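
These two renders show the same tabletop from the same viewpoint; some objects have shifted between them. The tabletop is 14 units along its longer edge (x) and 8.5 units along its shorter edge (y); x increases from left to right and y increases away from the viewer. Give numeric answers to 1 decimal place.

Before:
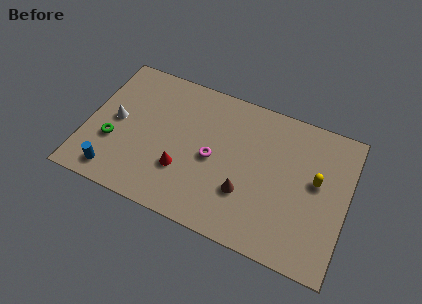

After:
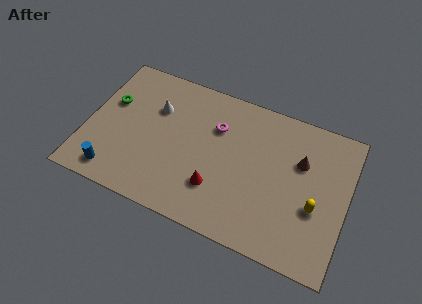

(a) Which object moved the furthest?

the brown cone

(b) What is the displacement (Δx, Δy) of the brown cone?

(2.7, 2.9)

The brown cone started near (8.7, 2.7) and ended near (11.4, 5.6).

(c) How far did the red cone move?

1.9

From (5.3, 2.7) to (7.2, 2.4), the red cone covered √(1.9² + 0.3²) ≈ 1.9 units.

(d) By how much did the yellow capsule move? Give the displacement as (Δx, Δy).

(0.1, -1.5)

The yellow capsule was at about (12.3, 4.8) and moved to about (12.4, 3.3).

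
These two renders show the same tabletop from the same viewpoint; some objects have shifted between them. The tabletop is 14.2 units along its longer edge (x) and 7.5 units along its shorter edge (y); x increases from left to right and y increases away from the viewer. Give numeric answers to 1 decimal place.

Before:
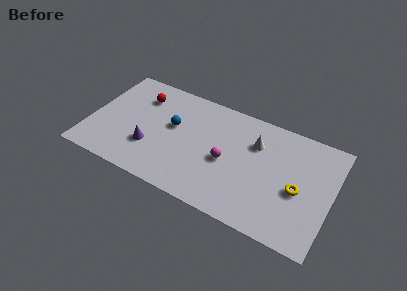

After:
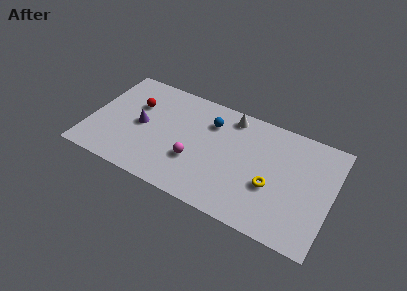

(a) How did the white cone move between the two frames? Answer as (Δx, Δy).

(-1.6, 1.2)

The white cone was at about (9.6, 5.3) and moved to about (8.0, 6.5).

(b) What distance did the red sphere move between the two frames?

0.7

The red sphere was near (2.7, 5.7) before and (2.5, 5.0) after, so it travelled √(0.2² + 0.7²) ≈ 0.7 units.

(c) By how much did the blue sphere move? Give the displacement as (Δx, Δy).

(2.1, 1.2)

The blue sphere was at about (4.8, 4.4) and moved to about (6.9, 5.6).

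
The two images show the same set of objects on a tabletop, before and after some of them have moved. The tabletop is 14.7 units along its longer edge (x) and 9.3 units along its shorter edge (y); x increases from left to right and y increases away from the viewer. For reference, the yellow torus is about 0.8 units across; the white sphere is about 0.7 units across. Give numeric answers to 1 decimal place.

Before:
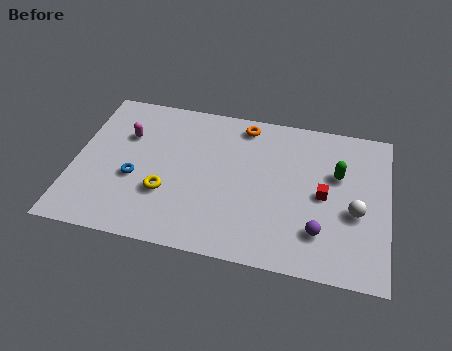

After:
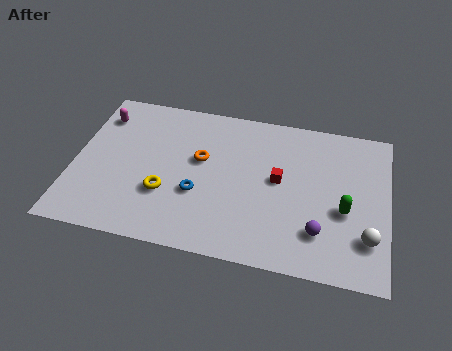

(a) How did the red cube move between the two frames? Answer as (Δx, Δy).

(-2.1, 0.5)

The red cube was at about (11.7, 4.5) and moved to about (9.6, 5.0).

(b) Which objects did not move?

the yellow torus and the purple sphere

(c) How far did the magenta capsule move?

1.6

From (2.3, 6.3) to (1.0, 7.3), the magenta capsule covered √(1.3² + 1.0²) ≈ 1.6 units.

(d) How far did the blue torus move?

3.0

The blue torus was near (2.9, 3.7) before and (5.9, 3.4) after, so it travelled √(3.0² + 0.3²) ≈ 3.0 units.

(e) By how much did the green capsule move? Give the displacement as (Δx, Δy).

(0.4, -2.1)

The green capsule was at about (12.3, 5.9) and moved to about (12.7, 3.8).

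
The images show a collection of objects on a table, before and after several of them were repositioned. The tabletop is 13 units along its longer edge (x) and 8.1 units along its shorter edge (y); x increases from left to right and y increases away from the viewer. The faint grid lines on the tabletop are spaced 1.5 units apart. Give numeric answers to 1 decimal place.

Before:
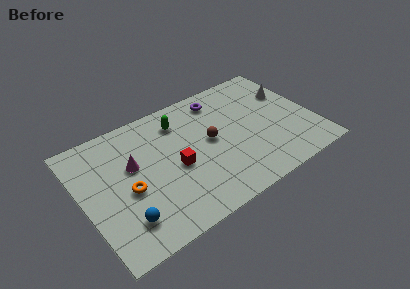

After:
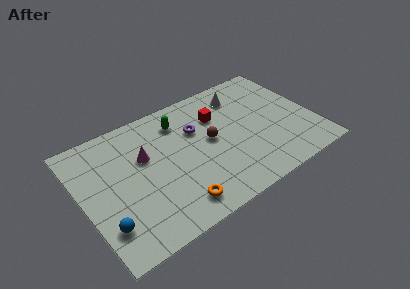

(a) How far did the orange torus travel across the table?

3.2

The orange torus moved from about (2.4, 3.5) to (4.7, 1.3), a distance of √(2.3² + 2.2²) ≈ 3.2.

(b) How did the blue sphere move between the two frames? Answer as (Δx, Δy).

(-1.0, 0.2)

The blue sphere was at about (1.9, 1.8) and moved to about (0.9, 2.0).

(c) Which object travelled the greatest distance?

the red cube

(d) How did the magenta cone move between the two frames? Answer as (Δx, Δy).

(0.7, 0.2)

The magenta cone was at about (2.9, 4.9) and moved to about (3.6, 5.1).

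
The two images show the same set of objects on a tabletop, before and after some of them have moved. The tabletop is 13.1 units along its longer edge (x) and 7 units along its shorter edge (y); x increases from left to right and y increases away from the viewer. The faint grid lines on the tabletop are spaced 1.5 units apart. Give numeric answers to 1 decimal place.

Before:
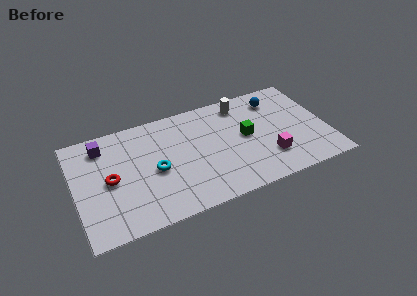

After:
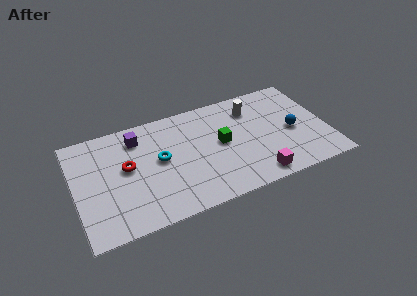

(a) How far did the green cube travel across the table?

1.3

The green cube was near (8.9, 3.7) before and (7.6, 3.7) after, so it travelled √(1.3² + 0.0²) ≈ 1.3 units.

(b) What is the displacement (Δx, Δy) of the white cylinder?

(0.5, -0.5)

The white cylinder was at about (8.9, 5.9) and moved to about (9.4, 5.4).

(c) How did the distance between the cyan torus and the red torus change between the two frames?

-0.6

They were about 2.3 units apart before and 1.7 after — 0.6 units closer together.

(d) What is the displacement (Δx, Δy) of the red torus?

(0.9, 0.5)

The red torus started near (1.8, 3.4) and ended near (2.7, 3.9).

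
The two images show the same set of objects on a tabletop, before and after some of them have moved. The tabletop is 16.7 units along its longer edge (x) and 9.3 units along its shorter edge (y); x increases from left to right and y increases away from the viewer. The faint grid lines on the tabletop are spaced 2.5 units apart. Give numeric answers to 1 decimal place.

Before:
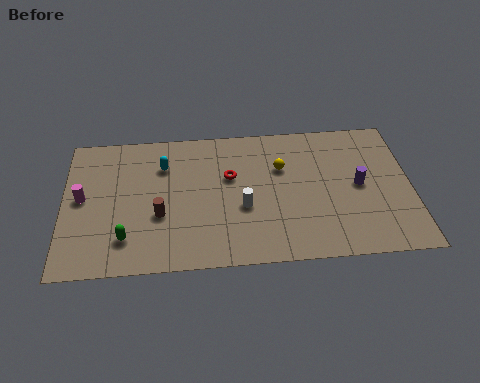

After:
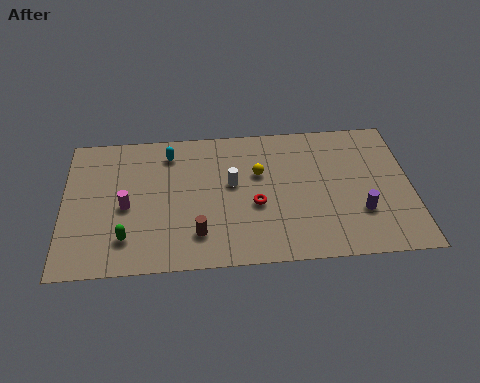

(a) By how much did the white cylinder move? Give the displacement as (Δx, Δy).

(-0.5, 1.6)

The white cylinder was at about (8.6, 3.7) and moved to about (8.1, 5.3).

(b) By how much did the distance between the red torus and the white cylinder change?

-0.3

They were about 2.2 units apart before and 1.9 after — 0.3 units closer together.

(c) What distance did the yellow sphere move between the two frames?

1.1

The yellow sphere was near (10.5, 6.2) before and (9.4, 5.9) after, so it travelled √(1.1² + 0.3²) ≈ 1.1 units.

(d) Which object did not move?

the green capsule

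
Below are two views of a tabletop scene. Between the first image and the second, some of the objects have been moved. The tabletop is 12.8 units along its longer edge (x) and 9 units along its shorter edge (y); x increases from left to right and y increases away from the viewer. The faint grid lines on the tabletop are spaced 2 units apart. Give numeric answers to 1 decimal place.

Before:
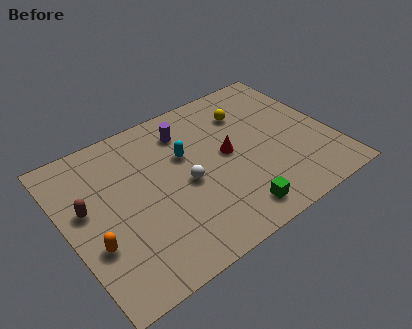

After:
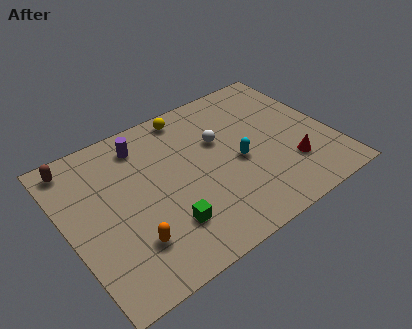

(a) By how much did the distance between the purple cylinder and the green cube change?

-0.8

Before: roughly 5.9 units apart; after: 5.1. That's 0.8 units closer together.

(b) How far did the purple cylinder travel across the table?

2.1

The purple cylinder was near (6.2, 7.1) before and (4.1, 7.4) after, so it travelled √(2.1² + 0.3²) ≈ 2.1 units.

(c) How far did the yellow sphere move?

3.0

The yellow sphere moved from about (9.2, 6.7) to (6.5, 8.0), a distance of √(2.7² + 1.3²) ≈ 3.0.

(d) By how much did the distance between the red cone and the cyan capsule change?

+0.6

Before: roughly 2.1 units apart; after: 2.7. That's 0.6 units further apart.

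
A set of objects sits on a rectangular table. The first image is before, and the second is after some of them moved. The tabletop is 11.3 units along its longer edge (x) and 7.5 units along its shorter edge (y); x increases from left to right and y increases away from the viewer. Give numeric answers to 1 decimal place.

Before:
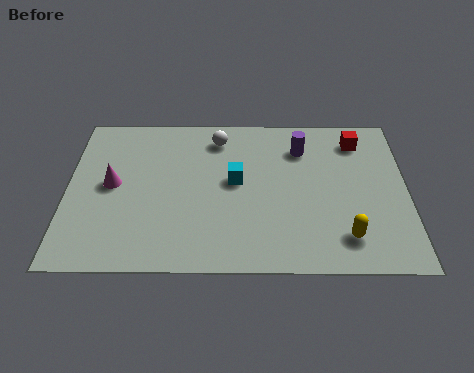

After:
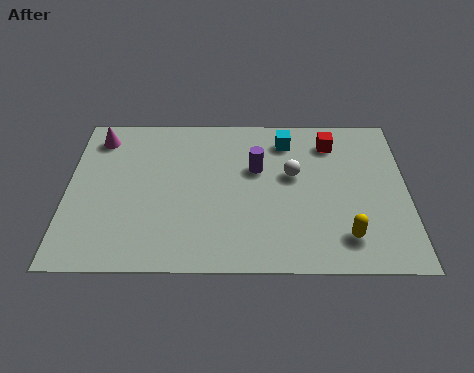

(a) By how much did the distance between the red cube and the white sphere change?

-2.6

The distance was about 4.7 in the first image and 2.1 in the second, so they moved 2.6 units closer together.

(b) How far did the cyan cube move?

2.6

The cyan cube moved from about (5.6, 4.1) to (7.3, 6.1), a distance of √(1.7² + 2.0²) ≈ 2.6.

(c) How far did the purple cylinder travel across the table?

1.8

The purple cylinder moved from about (7.8, 5.7) to (6.3, 4.7), a distance of √(1.5² + 1.0²) ≈ 1.8.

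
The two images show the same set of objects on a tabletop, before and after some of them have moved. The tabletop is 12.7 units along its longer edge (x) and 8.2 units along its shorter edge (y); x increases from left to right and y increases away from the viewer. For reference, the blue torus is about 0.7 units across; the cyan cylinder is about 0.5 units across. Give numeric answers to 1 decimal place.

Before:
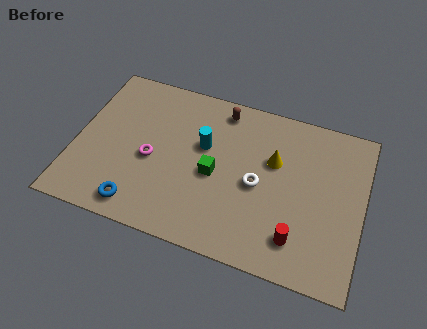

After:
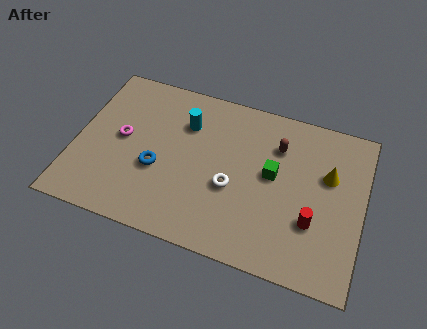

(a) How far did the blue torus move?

2.2

The blue torus moved from about (3.1, 1.1) to (3.7, 3.2), a distance of √(0.6² + 2.1²) ≈ 2.2.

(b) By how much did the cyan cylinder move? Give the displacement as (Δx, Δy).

(-0.9, 0.9)

From the two frames, the cyan cylinder sits at roughly (5.6, 5.0) before and (4.7, 5.9) after.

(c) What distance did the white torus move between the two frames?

1.2

The white torus moved from about (8.1, 3.8) to (7.0, 3.3), a distance of √(1.1² + 0.5²) ≈ 1.2.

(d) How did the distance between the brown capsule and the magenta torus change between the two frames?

+2.5

They were about 4.5 units apart before and 7.0 after — 2.5 units further apart.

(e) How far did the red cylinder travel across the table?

1.2

From (10.0, 1.7) to (10.6, 2.7), the red cylinder covered √(0.6² + 1.0²) ≈ 1.2 units.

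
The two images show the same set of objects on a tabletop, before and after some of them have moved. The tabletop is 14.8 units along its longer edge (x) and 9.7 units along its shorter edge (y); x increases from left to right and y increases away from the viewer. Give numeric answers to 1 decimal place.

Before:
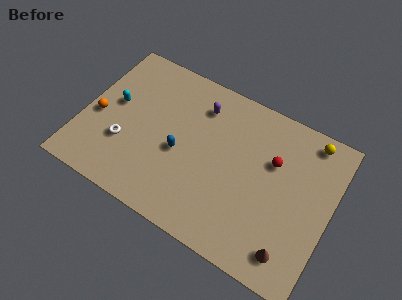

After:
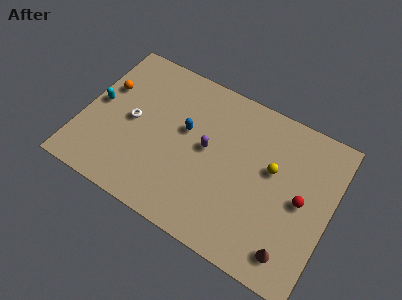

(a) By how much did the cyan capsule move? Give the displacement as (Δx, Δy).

(-0.9, -0.4)

The cyan capsule started near (1.7, 5.4) and ended near (0.8, 5.0).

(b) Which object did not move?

the brown cone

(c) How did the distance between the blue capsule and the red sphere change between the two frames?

+1.5

They were about 5.7 units apart before and 7.2 after — 1.5 units further apart.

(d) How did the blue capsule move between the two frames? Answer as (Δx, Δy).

(0.1, 1.5)

The blue capsule was at about (5.9, 4.2) and moved to about (6.0, 5.7).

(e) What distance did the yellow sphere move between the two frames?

3.4

From (13.1, 8.6) to (11.2, 5.8), the yellow sphere covered √(1.9² + 2.8²) ≈ 3.4 units.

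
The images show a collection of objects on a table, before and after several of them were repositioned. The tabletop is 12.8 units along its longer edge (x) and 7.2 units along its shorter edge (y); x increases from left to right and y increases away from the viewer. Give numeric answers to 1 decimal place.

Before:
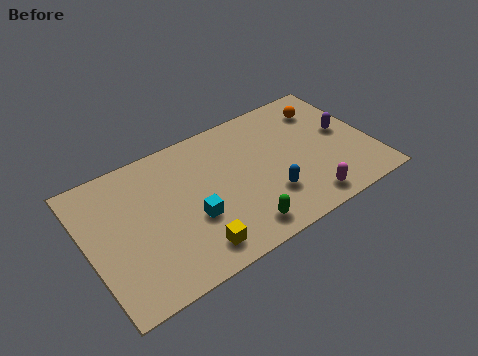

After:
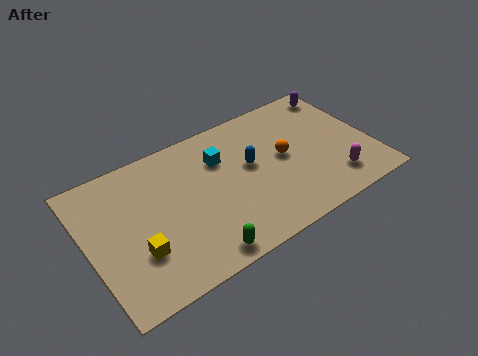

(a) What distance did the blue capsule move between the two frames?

2.1

The blue capsule moved from about (7.9, 2.1) to (7.4, 4.1), a distance of √(0.5² + 2.0²) ≈ 2.1.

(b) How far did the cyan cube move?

2.9

The cyan cube was near (4.5, 2.7) before and (6.2, 5.1) after, so it travelled √(1.7² + 2.4²) ≈ 2.9 units.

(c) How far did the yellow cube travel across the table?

2.5

The yellow cube moved from about (4.3, 1.2) to (2.0, 2.3), a distance of √(2.3² + 1.1²) ≈ 2.5.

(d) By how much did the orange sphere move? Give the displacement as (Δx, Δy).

(-2.2, -1.8)

The orange sphere started near (11.1, 5.6) and ended near (8.9, 3.8).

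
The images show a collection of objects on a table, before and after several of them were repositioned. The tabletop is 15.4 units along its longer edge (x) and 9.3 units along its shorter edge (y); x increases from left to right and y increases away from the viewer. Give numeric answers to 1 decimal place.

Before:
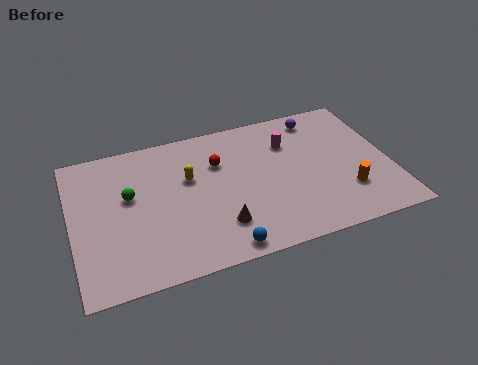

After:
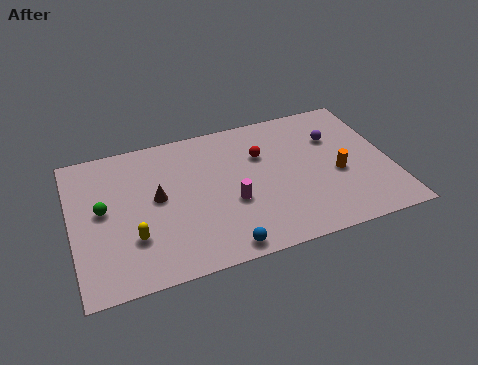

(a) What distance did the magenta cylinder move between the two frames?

4.4

The magenta cylinder was near (10.7, 6.7) before and (7.6, 3.6) after, so it travelled √(3.1² + 3.1²) ≈ 4.4 units.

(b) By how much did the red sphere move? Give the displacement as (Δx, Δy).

(2.1, -0.1)

The red sphere was at about (7.2, 6.4) and moved to about (9.3, 6.3).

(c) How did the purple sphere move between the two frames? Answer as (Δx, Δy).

(0.6, -1.6)

The purple sphere started near (12.3, 8.0) and ended near (12.9, 6.4).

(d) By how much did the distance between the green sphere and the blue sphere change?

+0.6

Before: roughly 6.2 units apart; after: 6.8. That's 0.6 units further apart.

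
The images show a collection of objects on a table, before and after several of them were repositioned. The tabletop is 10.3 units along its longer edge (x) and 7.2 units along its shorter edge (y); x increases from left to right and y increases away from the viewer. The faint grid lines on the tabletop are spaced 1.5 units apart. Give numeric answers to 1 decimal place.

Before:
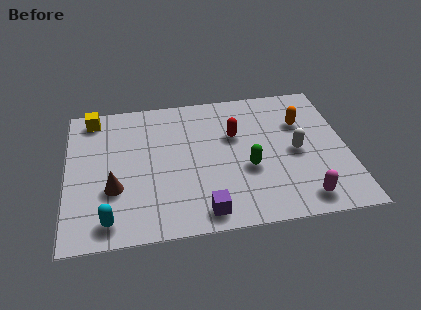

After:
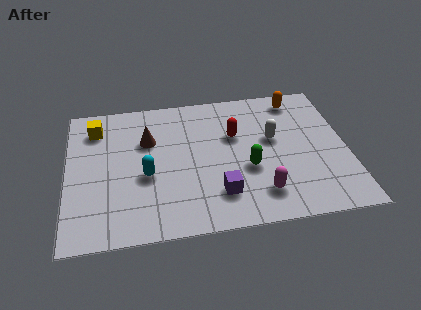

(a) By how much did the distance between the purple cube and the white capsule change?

-1.0

They were about 4.3 units apart before and 3.3 after — 1.0 units closer together.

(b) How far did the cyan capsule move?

2.4

From (1.5, 1.0) to (2.9, 3.0), the cyan capsule covered √(1.4² + 2.0²) ≈ 2.4 units.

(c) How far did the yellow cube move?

0.6

From (1.0, 6.3) to (1.1, 5.7), the yellow cube covered √(0.1² + 0.6²) ≈ 0.6 units.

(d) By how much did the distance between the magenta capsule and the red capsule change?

-1.1

They were about 4.3 units apart before and 3.2 after — 1.1 units closer together.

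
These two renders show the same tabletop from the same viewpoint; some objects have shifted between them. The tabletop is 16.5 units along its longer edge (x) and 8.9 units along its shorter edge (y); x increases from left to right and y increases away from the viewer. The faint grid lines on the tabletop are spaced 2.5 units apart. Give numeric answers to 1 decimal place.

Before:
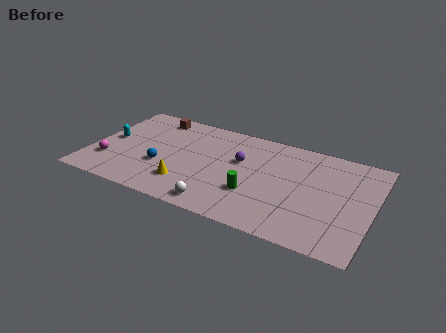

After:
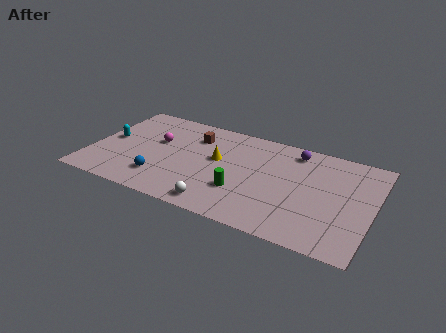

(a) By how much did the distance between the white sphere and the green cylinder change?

-0.5

Before: roughly 2.5 units apart; after: 2.0. That's 0.5 units closer together.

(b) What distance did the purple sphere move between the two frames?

3.7

The purple sphere was near (8.7, 5.5) before and (11.7, 7.6) after, so it travelled √(3.0² + 2.1²) ≈ 3.7 units.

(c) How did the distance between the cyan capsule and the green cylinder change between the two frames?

-0.7

The distance was about 9.0 in the first image and 8.3 in the second, so they moved 0.7 units closer together.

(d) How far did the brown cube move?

2.8

The brown cube moved from about (3.2, 7.7) to (5.8, 6.7), a distance of √(2.6² + 1.0²) ≈ 2.8.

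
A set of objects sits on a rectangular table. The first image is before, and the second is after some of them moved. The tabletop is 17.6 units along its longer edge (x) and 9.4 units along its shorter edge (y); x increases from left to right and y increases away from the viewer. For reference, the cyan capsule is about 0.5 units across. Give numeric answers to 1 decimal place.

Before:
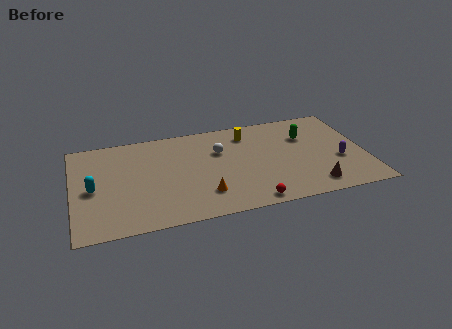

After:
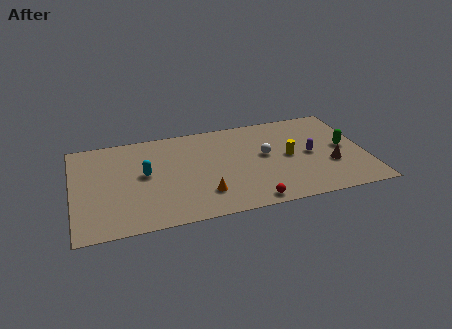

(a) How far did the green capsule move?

2.8

From (14.2, 6.5) to (16.4, 4.8), the green capsule covered √(2.2² + 1.7²) ≈ 2.8 units.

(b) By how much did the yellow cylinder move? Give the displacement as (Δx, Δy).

(2.3, -2.9)

From the two frames, the yellow cylinder sits at roughly (10.7, 7.6) before and (13.0, 4.7) after.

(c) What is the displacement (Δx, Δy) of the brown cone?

(1.2, 1.8)

The brown cone started near (14.2, 1.5) and ended near (15.4, 3.3).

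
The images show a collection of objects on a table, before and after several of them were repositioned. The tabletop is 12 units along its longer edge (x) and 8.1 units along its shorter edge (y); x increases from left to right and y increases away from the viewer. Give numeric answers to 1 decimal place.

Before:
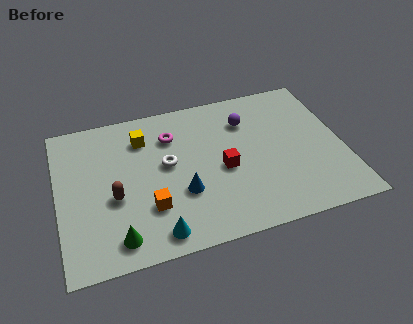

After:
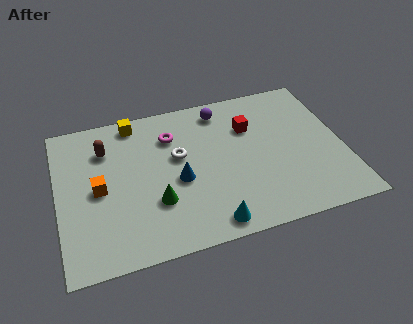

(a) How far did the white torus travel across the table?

0.6

From (4.6, 4.5) to (5.1, 4.8), the white torus covered √(0.5² + 0.3²) ≈ 0.6 units.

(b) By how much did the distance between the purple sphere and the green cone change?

-2.2

The distance was about 7.5 in the first image and 5.3 in the second, so they moved 2.2 units closer together.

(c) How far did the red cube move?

2.4

The red cube was near (6.9, 3.6) before and (8.2, 5.6) after, so it travelled √(1.3² + 2.0²) ≈ 2.4 units.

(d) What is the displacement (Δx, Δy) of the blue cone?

(-0.1, 0.7)

The blue cone started near (5.1, 2.8) and ended near (5.0, 3.5).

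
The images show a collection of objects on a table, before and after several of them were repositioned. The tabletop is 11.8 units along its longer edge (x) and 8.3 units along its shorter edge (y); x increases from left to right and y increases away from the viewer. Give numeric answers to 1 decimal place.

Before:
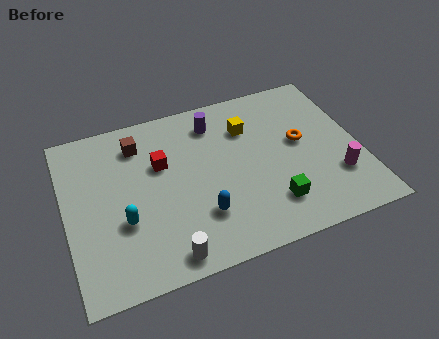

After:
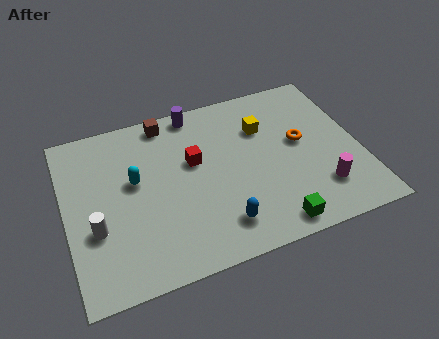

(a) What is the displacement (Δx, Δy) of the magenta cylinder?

(-0.7, -0.4)

The magenta cylinder was at about (10.7, 2.4) and moved to about (10.0, 2.0).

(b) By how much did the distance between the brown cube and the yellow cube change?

-0.3

The distance was about 4.4 in the first image and 4.1 in the second, so they moved 0.3 units closer together.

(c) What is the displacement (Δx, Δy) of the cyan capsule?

(0.6, 1.8)

From the two frames, the cyan capsule sits at roughly (2.2, 3.0) before and (2.8, 4.8) after.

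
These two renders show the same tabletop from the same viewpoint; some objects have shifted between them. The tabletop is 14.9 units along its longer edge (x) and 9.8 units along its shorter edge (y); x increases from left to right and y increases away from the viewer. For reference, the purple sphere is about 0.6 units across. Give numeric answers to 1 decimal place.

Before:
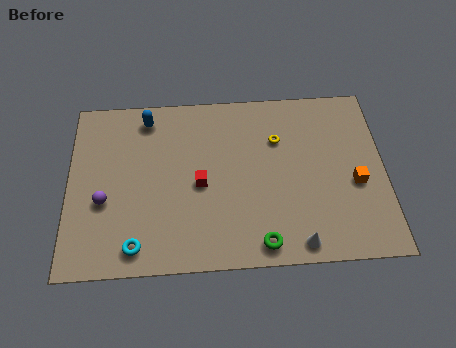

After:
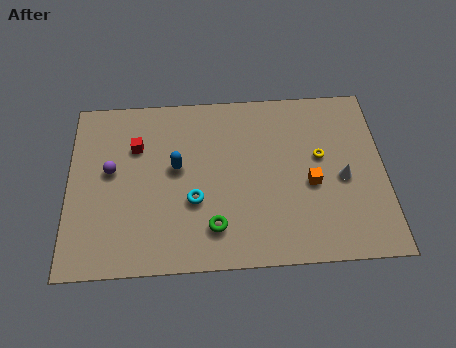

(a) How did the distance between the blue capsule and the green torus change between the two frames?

-5.2

They were about 9.0 units apart before and 3.8 after — 5.2 units closer together.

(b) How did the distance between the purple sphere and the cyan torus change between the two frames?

+1.4

The distance was about 2.9 in the first image and 4.3 in the second, so they moved 1.4 units further apart.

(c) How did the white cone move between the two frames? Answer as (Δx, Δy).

(2.2, 3.4)

The white cone was at about (10.7, 1.0) and moved to about (12.9, 4.4).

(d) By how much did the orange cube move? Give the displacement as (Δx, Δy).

(-2.1, 0.1)

From the two frames, the orange cube sits at roughly (13.5, 4.1) before and (11.4, 4.2) after.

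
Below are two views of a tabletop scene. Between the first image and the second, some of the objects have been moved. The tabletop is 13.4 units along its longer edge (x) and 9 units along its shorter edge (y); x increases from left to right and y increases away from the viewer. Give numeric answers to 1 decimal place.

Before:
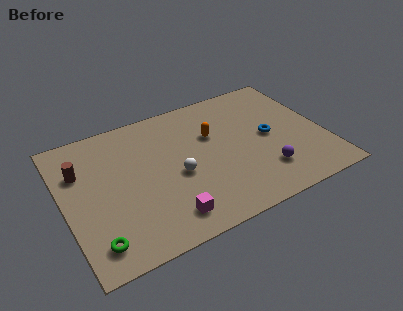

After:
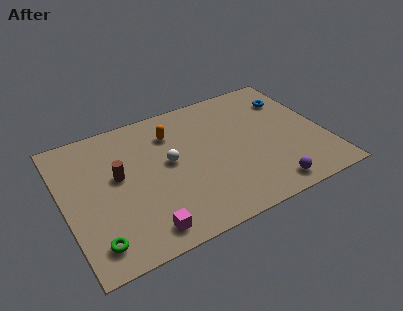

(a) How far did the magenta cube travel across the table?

1.2

The magenta cube was near (4.8, 1.5) before and (3.6, 1.2) after, so it travelled √(1.2² + 0.3²) ≈ 1.2 units.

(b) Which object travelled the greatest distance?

the blue torus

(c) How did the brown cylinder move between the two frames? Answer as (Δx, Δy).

(1.8, -1.1)

The brown cylinder started near (1.0, 6.2) and ended near (2.8, 5.1).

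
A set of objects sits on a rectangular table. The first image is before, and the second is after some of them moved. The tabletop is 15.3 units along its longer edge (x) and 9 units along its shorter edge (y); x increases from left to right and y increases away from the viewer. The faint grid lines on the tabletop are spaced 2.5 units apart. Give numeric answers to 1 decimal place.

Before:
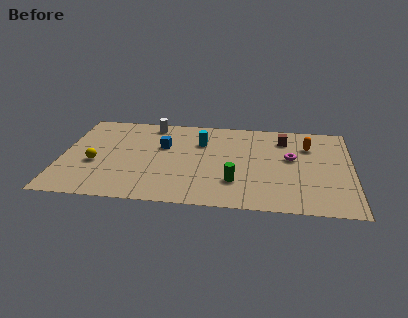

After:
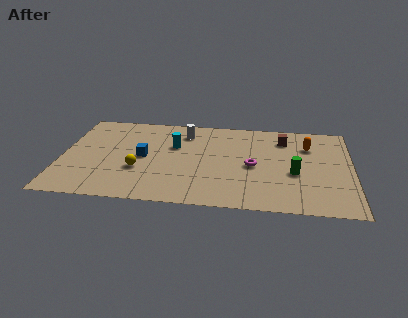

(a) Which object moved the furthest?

the green cylinder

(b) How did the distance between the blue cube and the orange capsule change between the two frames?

+1.2

Before: roughly 7.7 units apart; after: 8.9. That's 1.2 units further apart.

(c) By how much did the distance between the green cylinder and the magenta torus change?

-1.7

They were about 4.0 units apart before and 2.3 after — 1.7 units closer together.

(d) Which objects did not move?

the orange capsule and the brown cube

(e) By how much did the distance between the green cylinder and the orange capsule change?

-2.6

They were about 5.5 units apart before and 2.9 after — 2.6 units closer together.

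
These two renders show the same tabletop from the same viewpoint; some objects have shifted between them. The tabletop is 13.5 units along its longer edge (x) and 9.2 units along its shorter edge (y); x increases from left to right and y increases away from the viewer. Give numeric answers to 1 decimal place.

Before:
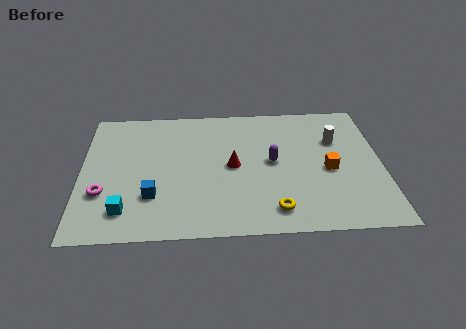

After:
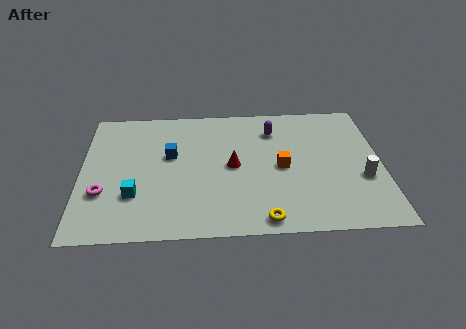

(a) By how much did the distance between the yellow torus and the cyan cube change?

-0.6

They were about 6.6 units apart before and 6.0 after — 0.6 units closer together.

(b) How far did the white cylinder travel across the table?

3.0

From (11.5, 6.2) to (12.6, 3.4), the white cylinder covered √(1.1² + 2.8²) ≈ 3.0 units.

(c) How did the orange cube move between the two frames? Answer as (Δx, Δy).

(-2.1, 0.3)

The orange cube was at about (11.1, 4.1) and moved to about (9.0, 4.4).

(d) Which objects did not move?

the red cone and the magenta torus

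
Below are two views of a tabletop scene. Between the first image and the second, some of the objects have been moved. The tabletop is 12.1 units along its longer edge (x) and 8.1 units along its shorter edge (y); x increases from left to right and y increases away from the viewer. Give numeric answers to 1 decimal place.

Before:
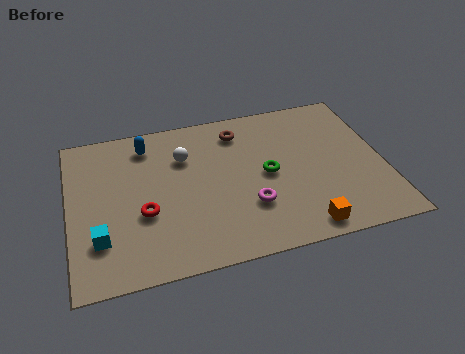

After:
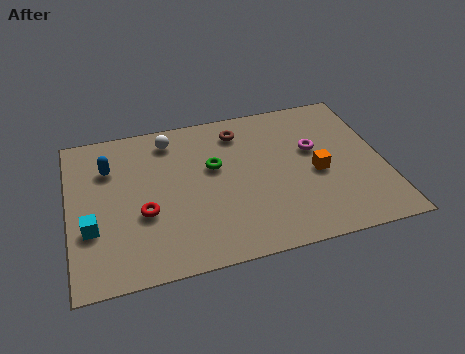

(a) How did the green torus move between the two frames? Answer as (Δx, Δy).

(-2.0, 0.9)

The green torus was at about (7.6, 4.0) and moved to about (5.6, 4.9).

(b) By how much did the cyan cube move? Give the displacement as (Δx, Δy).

(-0.3, 0.6)

The cyan cube was at about (1.1, 2.2) and moved to about (0.8, 2.8).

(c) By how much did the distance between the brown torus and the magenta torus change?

-0.8

They were about 4.1 units apart before and 3.3 after — 0.8 units closer together.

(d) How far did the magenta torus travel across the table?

3.6

The magenta torus was near (6.8, 2.5) before and (9.5, 4.9) after, so it travelled √(2.7² + 2.4²) ≈ 3.6 units.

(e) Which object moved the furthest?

the magenta torus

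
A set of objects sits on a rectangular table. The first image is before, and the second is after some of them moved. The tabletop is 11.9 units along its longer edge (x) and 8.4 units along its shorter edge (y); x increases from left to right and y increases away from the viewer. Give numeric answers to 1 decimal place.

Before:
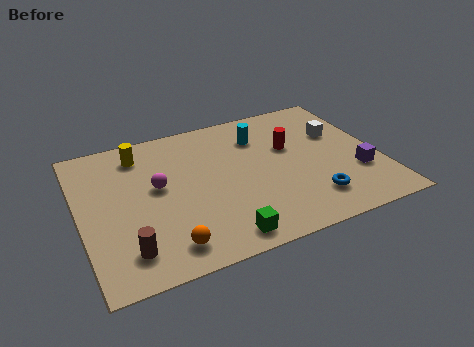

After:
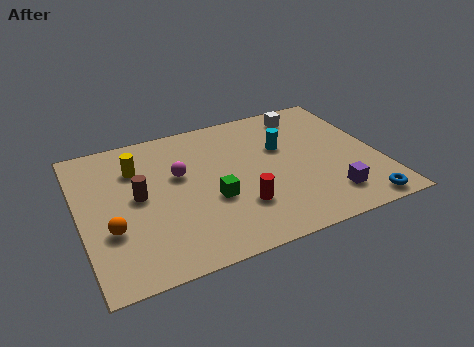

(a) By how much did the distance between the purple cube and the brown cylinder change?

-1.6

Before: roughly 9.4 units apart; after: 7.8. That's 1.6 units closer together.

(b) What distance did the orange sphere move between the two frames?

2.6

The orange sphere moved from about (3.1, 1.3) to (1.1, 2.9), a distance of √(2.0² + 1.6²) ≈ 2.6.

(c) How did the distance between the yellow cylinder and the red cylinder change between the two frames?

-0.9

The distance was about 6.1 in the first image and 5.2 in the second, so they moved 0.9 units closer together.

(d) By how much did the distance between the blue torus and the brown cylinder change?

+1.8

The distance was about 7.3 in the first image and 9.1 in the second, so they moved 1.8 units further apart.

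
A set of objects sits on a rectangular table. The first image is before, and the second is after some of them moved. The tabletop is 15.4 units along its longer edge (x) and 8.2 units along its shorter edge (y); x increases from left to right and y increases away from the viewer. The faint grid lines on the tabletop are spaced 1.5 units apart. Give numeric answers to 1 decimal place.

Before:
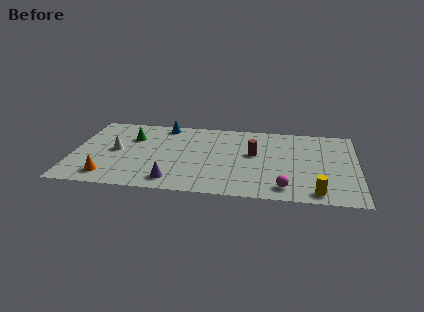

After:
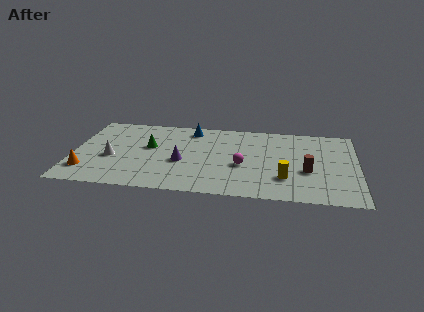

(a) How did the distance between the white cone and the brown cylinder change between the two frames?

+3.1

Before: roughly 7.5 units apart; after: 10.6. That's 3.1 units further apart.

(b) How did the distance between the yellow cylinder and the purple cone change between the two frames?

-2.0

They were about 7.7 units apart before and 5.7 after — 2.0 units closer together.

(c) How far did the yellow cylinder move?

2.1

From (13.2, 1.0) to (11.5, 2.3), the yellow cylinder covered √(1.7² + 1.3²) ≈ 2.1 units.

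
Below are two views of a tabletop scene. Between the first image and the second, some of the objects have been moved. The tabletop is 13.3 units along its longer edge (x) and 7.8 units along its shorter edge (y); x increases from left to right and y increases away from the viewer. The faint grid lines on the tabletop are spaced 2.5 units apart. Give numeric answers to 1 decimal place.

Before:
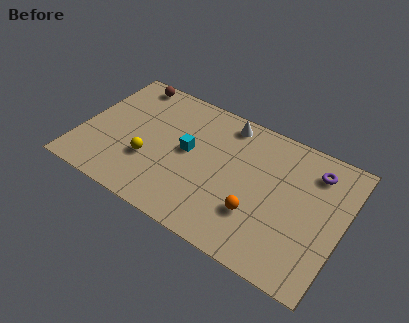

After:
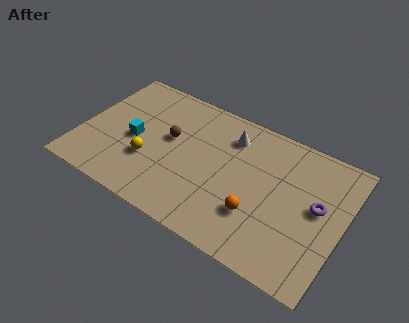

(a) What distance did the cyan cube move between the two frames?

2.8

The cyan cube was near (5.4, 4.2) before and (2.7, 3.6) after, so it travelled √(2.7² + 0.6²) ≈ 2.8 units.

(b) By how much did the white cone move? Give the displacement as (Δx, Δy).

(0.3, -0.7)

From the two frames, the white cone sits at roughly (7.0, 6.8) before and (7.3, 6.1) after.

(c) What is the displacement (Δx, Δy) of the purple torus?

(0.4, -1.9)

The purple torus was at about (11.6, 6.2) and moved to about (12.0, 4.3).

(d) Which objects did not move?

the orange sphere and the yellow sphere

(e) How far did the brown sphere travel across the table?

3.6

The brown sphere was near (1.8, 7.0) before and (4.4, 4.5) after, so it travelled √(2.6² + 2.5²) ≈ 3.6 units.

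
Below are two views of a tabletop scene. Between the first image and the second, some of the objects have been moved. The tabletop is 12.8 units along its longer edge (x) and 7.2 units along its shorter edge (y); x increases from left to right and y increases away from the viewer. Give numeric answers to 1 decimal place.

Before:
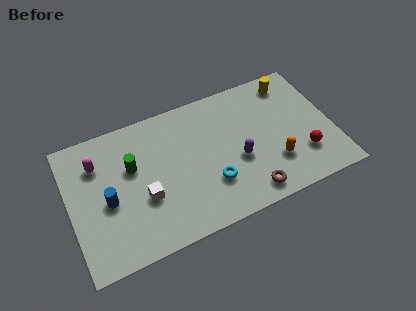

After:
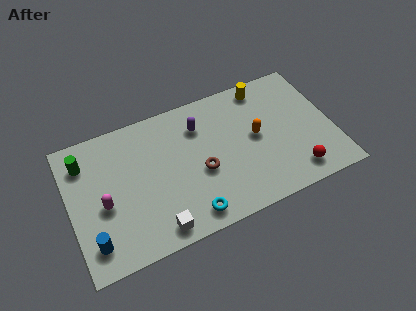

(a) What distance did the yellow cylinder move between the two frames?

1.3

The yellow cylinder moved from about (11.1, 6.1) to (9.8, 6.3), a distance of √(1.3² + 0.2²) ≈ 1.3.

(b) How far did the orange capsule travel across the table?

1.8

The orange capsule was near (9.8, 2.1) before and (9.1, 3.8) after, so it travelled √(0.7² + 1.7²) ≈ 1.8 units.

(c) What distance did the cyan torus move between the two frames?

1.7

The cyan torus was near (6.7, 2.2) before and (5.5, 1.0) after, so it travelled √(1.2² + 1.2²) ≈ 1.7 units.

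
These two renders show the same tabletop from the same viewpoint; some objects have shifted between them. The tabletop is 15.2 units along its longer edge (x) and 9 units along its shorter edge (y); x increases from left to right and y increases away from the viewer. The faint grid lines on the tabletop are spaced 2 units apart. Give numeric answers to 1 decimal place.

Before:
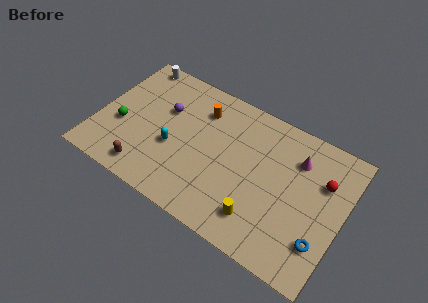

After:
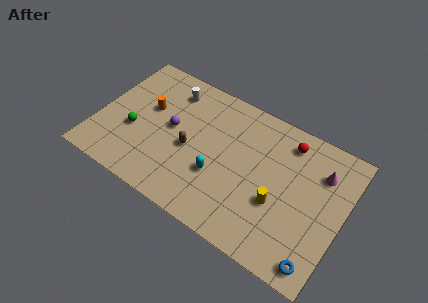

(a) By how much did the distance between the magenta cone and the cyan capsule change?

-1.1

They were about 7.9 units apart before and 6.8 after — 1.1 units closer together.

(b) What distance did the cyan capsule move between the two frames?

2.9

From (4.8, 3.6) to (7.7, 3.2), the cyan capsule covered √(2.9² + 0.4²) ≈ 2.9 units.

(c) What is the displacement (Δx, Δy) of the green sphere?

(0.8, 0.0)

From the two frames, the green sphere sits at roughly (1.5, 3.5) before and (2.3, 3.5) after.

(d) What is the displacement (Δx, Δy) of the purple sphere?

(0.6, -1.0)

The purple sphere started near (3.9, 5.8) and ended near (4.5, 4.8).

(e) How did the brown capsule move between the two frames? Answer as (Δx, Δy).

(2.3, 2.7)

The brown capsule was at about (3.5, 1.3) and moved to about (5.8, 4.0).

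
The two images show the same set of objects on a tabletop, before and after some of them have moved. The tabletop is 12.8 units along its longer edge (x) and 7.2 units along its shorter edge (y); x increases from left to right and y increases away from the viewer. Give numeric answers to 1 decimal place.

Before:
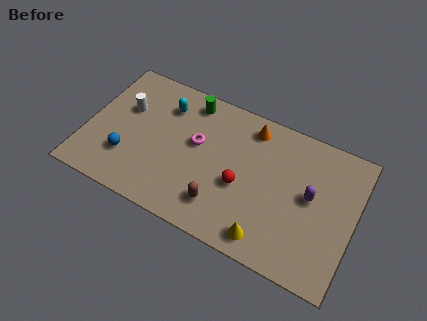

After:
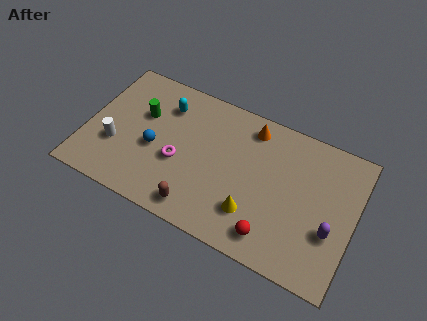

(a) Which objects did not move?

the orange cone and the cyan capsule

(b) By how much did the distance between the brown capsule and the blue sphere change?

-1.4

Before: roughly 4.6 units apart; after: 3.2. That's 1.4 units closer together.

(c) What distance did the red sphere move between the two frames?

2.5

The red sphere moved from about (7.5, 3.0) to (9.2, 1.2), a distance of √(1.7² + 1.8²) ≈ 2.5.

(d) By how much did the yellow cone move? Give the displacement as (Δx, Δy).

(-0.8, 0.9)

The yellow cone was at about (9.0, 1.0) and moved to about (8.2, 1.9).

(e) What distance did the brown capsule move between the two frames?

1.2

The brown capsule moved from about (6.7, 1.6) to (5.7, 1.0), a distance of √(1.0² + 0.6²) ≈ 1.2.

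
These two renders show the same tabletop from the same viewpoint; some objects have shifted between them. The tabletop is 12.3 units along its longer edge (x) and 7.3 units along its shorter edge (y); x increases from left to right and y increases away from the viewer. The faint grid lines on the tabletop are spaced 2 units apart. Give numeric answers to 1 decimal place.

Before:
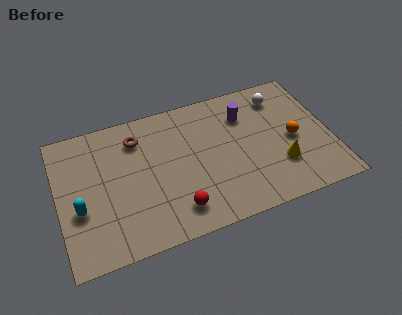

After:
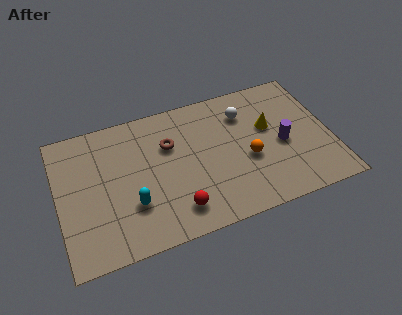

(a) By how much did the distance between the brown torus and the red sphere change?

-1.0

Before: roughly 4.5 units apart; after: 3.5. That's 1.0 units closer together.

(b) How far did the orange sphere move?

2.1

From (10.6, 3.4) to (8.5, 3.0), the orange sphere covered √(2.1² + 0.4²) ≈ 2.1 units.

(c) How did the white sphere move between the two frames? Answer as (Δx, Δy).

(-1.7, -0.4)

From the two frames, the white sphere sits at roughly (10.3, 5.9) before and (8.6, 5.5) after.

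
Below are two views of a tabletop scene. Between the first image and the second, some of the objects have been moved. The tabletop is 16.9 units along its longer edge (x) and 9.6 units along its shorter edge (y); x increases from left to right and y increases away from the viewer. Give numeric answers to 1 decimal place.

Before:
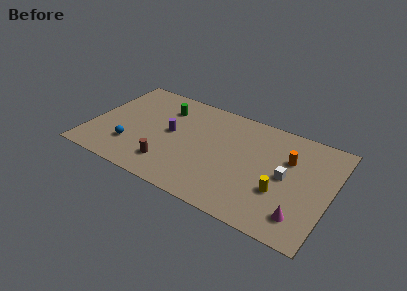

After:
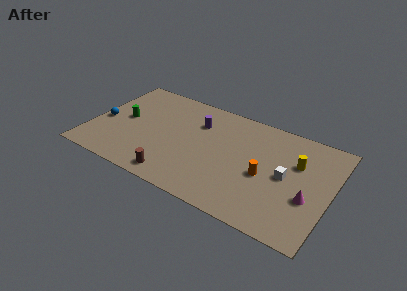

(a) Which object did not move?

the white cube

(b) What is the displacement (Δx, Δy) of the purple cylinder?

(1.7, 1.8)

The purple cylinder started near (5.6, 5.1) and ended near (7.3, 6.9).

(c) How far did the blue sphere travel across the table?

2.8

The blue sphere was near (3.1, 2.6) before and (0.8, 4.2) after, so it travelled √(2.3² + 1.6²) ≈ 2.8 units.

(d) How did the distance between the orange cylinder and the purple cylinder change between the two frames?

-2.5

They were about 8.3 units apart before and 5.8 after — 2.5 units closer together.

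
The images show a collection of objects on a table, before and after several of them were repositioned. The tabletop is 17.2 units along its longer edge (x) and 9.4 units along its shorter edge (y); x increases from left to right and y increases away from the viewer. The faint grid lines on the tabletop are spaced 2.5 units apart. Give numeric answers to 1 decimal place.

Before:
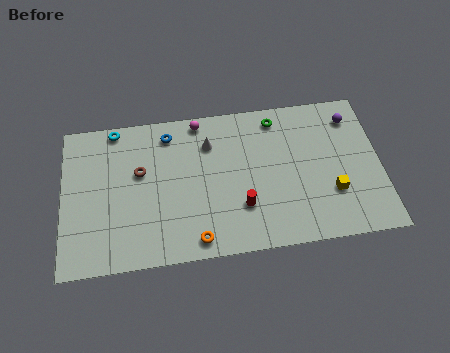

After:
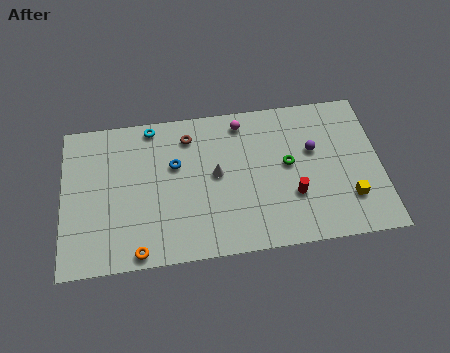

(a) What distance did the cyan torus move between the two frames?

2.0

The cyan torus was near (2.9, 8.6) before and (4.9, 8.5) after, so it travelled √(2.0² + 0.1²) ≈ 2.0 units.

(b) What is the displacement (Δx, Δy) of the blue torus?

(0.3, -2.0)

From the two frames, the blue torus sits at roughly (5.8, 7.9) before and (6.1, 5.9) after.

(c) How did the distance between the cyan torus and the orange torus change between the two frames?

-0.8

The distance was about 8.6 in the first image and 7.8 in the second, so they moved 0.8 units closer together.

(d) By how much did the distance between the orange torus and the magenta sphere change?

+1.9

They were about 7.4 units apart before and 9.3 after — 1.9 units further apart.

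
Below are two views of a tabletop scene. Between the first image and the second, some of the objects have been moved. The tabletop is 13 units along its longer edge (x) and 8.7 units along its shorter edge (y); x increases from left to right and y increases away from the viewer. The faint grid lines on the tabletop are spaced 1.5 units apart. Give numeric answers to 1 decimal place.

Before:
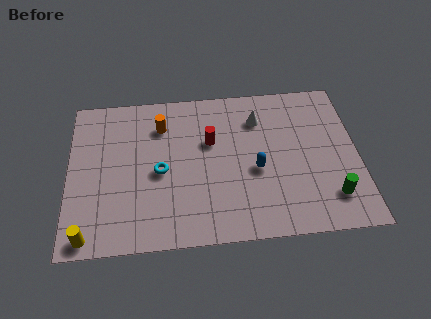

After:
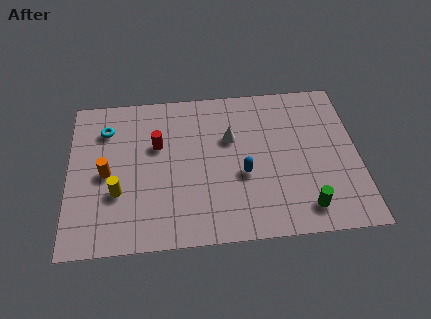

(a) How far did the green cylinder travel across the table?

1.3

From (11.7, 1.9) to (10.5, 1.4), the green cylinder covered √(1.2² + 0.5²) ≈ 1.3 units.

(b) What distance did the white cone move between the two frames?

1.6

From (8.6, 6.6) to (7.3, 5.6), the white cone covered √(1.3² + 1.0²) ≈ 1.6 units.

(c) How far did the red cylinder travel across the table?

2.4

The red cylinder moved from about (6.4, 5.5) to (4.0, 5.5), a distance of √(2.4² + 0.0²) ≈ 2.4.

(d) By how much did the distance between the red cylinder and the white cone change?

+0.8

The distance was about 2.5 in the first image and 3.3 in the second, so they moved 0.8 units further apart.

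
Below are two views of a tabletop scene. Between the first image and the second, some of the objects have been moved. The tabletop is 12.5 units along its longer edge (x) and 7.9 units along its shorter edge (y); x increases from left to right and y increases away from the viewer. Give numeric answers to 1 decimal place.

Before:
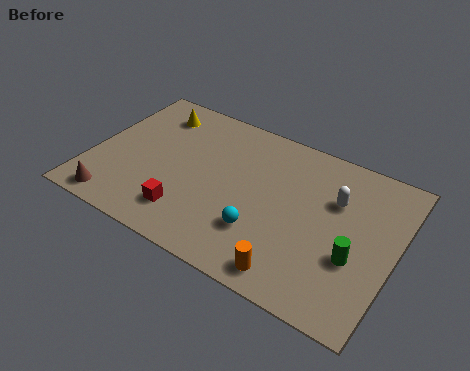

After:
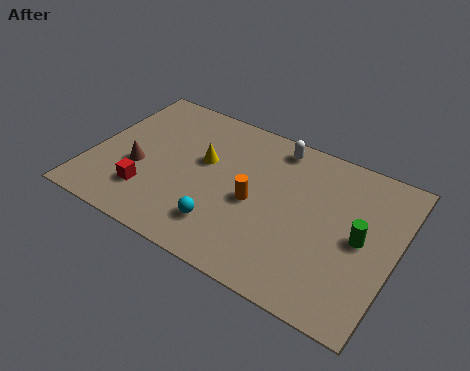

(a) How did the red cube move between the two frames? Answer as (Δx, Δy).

(-1.7, 0.3)

The red cube started near (4.3, 1.7) and ended near (2.6, 2.0).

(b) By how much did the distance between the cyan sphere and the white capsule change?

+1.3

The distance was about 4.0 in the first image and 5.3 in the second, so they moved 1.3 units further apart.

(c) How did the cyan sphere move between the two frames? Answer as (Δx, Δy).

(-1.5, -0.5)

The cyan sphere was at about (7.3, 2.3) and moved to about (5.8, 1.8).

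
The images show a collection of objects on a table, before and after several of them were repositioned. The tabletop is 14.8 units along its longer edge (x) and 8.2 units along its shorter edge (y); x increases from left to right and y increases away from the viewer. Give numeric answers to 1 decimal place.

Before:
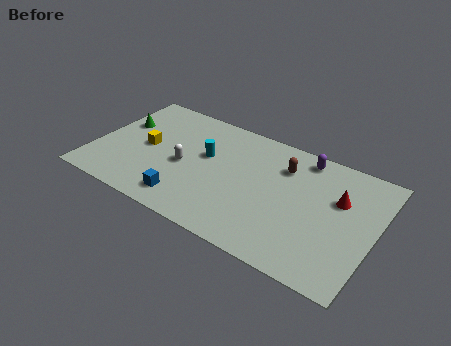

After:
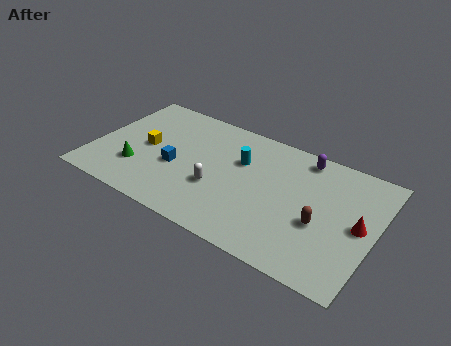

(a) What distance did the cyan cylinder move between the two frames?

1.9

The cyan cylinder was near (5.8, 4.9) before and (7.6, 5.4) after, so it travelled √(1.8² + 0.5²) ≈ 1.9 units.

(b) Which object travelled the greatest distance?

the brown capsule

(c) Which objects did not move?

the yellow cube and the purple capsule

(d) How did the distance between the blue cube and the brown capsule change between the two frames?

+1.2

They were about 6.5 units apart before and 7.7 after — 1.2 units further apart.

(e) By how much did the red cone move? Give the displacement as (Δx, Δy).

(1.2, -1.2)

The red cone started near (12.8, 5.3) and ended near (14.0, 4.1).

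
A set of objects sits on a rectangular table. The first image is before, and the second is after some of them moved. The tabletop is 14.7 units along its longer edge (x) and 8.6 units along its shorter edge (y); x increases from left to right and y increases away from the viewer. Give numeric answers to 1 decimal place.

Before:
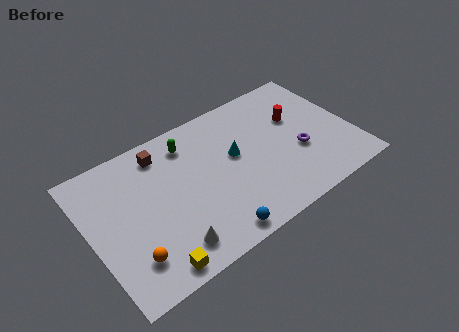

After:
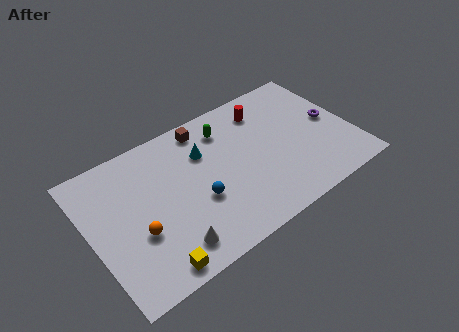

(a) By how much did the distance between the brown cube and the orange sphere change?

+0.4

They were about 5.8 units apart before and 6.2 after — 0.4 units further apart.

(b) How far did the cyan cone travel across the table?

1.9

The cyan cone moved from about (8.2, 4.9) to (6.6, 6.0), a distance of √(1.6² + 1.1²) ≈ 1.9.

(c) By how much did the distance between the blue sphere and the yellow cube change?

+0.4

They were about 3.4 units apart before and 3.8 after — 0.4 units further apart.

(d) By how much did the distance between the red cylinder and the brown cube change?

-4.2

They were about 7.7 units apart before and 3.5 after — 4.2 units closer together.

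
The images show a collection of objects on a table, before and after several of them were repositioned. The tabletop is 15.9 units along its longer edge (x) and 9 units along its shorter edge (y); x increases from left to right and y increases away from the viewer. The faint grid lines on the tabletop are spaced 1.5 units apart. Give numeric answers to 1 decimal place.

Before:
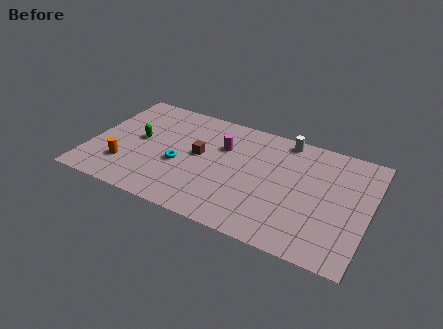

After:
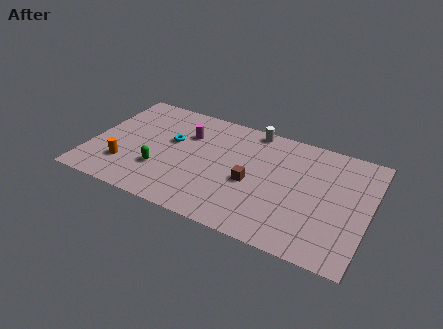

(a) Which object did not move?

the orange cylinder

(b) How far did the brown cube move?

3.3

The brown cube was near (6.2, 4.9) before and (9.3, 3.9) after, so it travelled √(3.1² + 1.0²) ≈ 3.3 units.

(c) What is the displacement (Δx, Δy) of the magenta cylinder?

(-2.1, 0.2)

The magenta cylinder was at about (7.4, 6.1) and moved to about (5.3, 6.3).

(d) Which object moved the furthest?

the brown cube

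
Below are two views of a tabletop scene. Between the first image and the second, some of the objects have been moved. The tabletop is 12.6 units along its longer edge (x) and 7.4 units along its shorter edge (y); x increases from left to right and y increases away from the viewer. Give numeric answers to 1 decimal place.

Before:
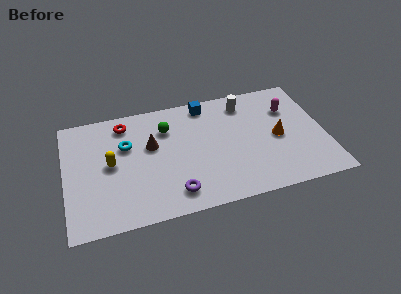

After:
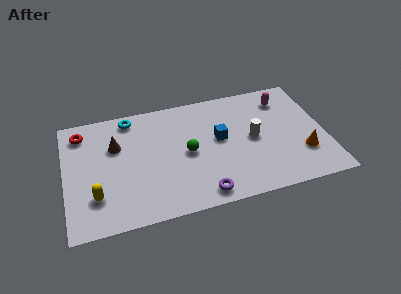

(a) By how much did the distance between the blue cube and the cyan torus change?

+0.5

They were about 4.3 units apart before and 4.8 after — 0.5 units further apart.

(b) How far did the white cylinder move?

2.4

From (8.9, 6.1) to (9.1, 3.7), the white cylinder covered √(0.2² + 2.4²) ≈ 2.4 units.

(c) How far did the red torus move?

2.1

The red torus was near (3.0, 6.2) before and (0.9, 6.1) after, so it travelled √(2.1² + 0.1²) ≈ 2.1 units.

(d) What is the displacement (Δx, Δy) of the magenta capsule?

(-0.2, 0.7)

From the two frames, the magenta capsule sits at roughly (11.0, 5.2) before and (10.8, 5.9) after.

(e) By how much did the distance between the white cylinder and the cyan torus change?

+0.4

Before: roughly 6.0 units apart; after: 6.4. That's 0.4 units further apart.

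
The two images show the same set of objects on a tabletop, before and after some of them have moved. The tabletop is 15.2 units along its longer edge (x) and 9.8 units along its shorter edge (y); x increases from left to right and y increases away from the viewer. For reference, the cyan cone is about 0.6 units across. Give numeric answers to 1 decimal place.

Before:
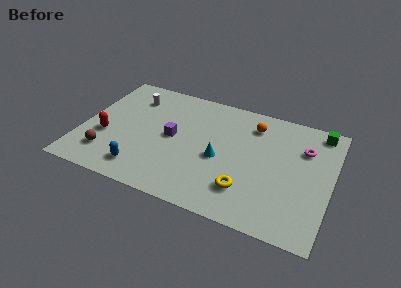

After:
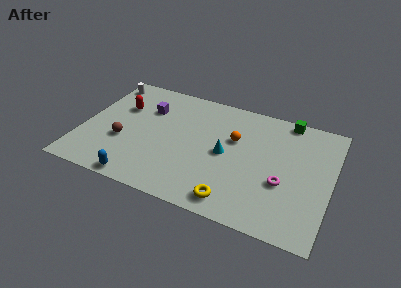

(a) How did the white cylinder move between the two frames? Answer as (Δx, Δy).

(-1.9, 0.8)

From the two frames, the white cylinder sits at roughly (2.7, 7.6) before and (0.8, 8.4) after.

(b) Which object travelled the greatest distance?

the magenta torus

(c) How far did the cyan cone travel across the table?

0.6

From (8.5, 4.3) to (8.8, 4.8), the cyan cone covered √(0.3² + 0.5²) ≈ 0.6 units.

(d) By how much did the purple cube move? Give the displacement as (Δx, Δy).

(-1.8, 1.9)

From the two frames, the purple cube sits at roughly (5.5, 5.0) before and (3.7, 6.9) after.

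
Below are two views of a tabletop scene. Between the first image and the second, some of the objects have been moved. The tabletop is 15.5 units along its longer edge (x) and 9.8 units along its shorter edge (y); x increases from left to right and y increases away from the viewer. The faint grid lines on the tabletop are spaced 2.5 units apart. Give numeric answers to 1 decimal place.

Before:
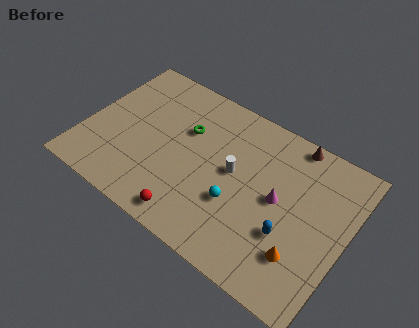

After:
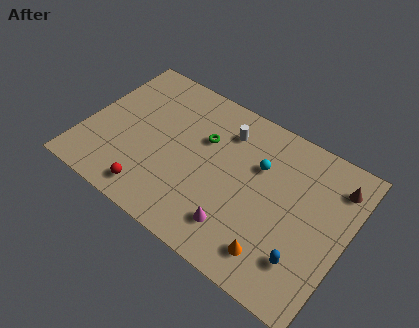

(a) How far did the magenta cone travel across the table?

3.6

The magenta cone moved from about (11.5, 5.1) to (9.6, 2.1), a distance of √(1.9² + 3.0²) ≈ 3.6.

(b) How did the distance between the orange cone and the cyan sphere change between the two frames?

+0.9

The distance was about 4.1 in the first image and 5.0 in the second, so they moved 0.9 units further apart.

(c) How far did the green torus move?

1.1

The green torus moved from about (5.7, 6.4) to (6.8, 6.4), a distance of √(1.1² + 0.0²) ≈ 1.1.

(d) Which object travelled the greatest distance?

the magenta cone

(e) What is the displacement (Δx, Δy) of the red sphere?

(-2.4, 0.2)

The red sphere started near (7.0, 1.2) and ended near (4.6, 1.4).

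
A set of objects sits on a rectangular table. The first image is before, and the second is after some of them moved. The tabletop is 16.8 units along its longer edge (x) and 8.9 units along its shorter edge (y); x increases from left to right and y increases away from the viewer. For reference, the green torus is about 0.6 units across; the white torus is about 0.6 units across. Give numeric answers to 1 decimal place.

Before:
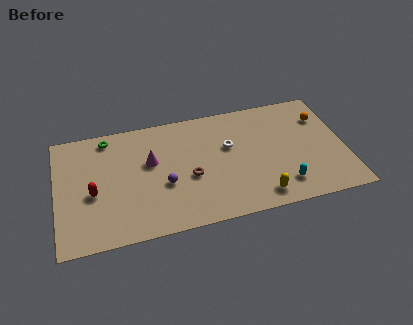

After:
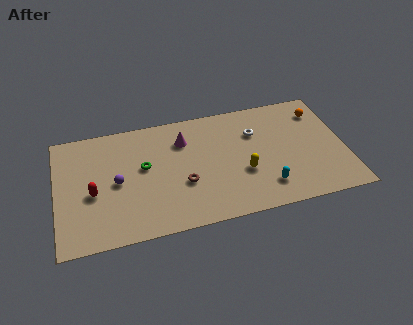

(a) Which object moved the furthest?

the green torus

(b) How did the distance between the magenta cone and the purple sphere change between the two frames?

+2.6

The distance was about 2.0 in the first image and 4.6 in the second, so they moved 2.6 units further apart.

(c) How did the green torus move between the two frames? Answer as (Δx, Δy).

(2.0, -2.7)

The green torus was at about (3.1, 7.8) and moved to about (5.1, 5.1).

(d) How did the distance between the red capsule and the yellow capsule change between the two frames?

-1.1

The distance was about 9.8 in the first image and 8.7 in the second, so they moved 1.1 units closer together.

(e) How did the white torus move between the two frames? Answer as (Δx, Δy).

(1.6, 0.7)

From the two frames, the white torus sits at roughly (10.1, 5.5) before and (11.7, 6.2) after.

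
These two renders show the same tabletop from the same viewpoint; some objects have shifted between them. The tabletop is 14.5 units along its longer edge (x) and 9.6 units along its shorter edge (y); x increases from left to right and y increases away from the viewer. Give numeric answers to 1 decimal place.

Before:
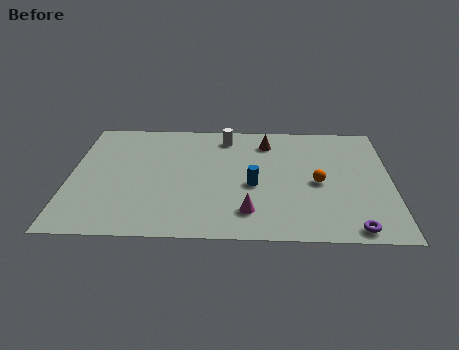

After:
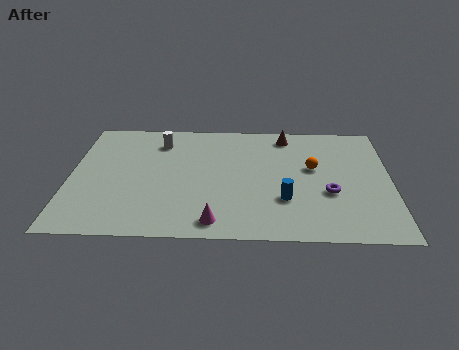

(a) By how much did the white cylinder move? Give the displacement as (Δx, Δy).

(-3.0, -0.5)

The white cylinder started near (7.0, 8.1) and ended near (4.0, 7.6).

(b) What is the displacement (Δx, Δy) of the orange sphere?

(-0.2, 1.2)

From the two frames, the orange sphere sits at roughly (11.2, 4.4) before and (11.0, 5.6) after.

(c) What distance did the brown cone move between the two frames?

1.1

The brown cone was near (8.9, 7.7) before and (9.8, 8.3) after, so it travelled √(0.9² + 0.6²) ≈ 1.1 units.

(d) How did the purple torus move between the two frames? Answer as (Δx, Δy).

(-1.0, 2.7)

From the two frames, the purple torus sits at roughly (12.7, 0.9) before and (11.7, 3.6) after.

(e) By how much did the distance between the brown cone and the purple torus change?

-2.7

They were about 7.8 units apart before and 5.1 after — 2.7 units closer together.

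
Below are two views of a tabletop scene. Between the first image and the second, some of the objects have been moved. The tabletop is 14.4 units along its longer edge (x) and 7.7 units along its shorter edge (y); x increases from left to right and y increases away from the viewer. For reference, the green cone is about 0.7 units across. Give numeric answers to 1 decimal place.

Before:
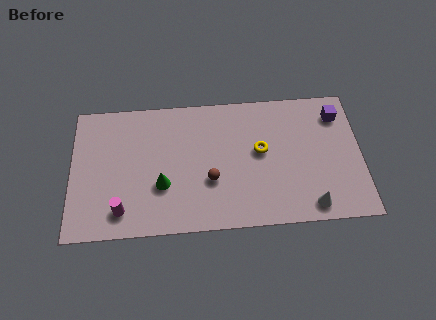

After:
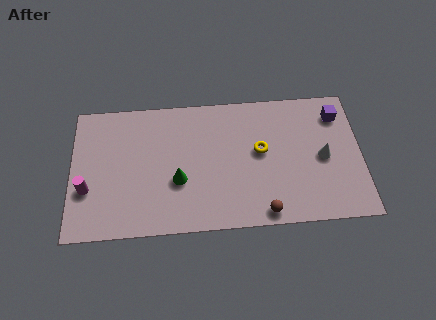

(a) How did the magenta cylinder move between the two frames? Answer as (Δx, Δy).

(-1.7, 1.3)

The magenta cylinder started near (2.5, 1.4) and ended near (0.8, 2.7).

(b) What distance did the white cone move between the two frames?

2.8

The white cone moved from about (11.8, 1.0) to (12.5, 3.7), a distance of √(0.7² + 2.7²) ≈ 2.8.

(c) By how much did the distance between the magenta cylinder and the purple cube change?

+1.2

They were about 11.8 units apart before and 13.0 after — 1.2 units further apart.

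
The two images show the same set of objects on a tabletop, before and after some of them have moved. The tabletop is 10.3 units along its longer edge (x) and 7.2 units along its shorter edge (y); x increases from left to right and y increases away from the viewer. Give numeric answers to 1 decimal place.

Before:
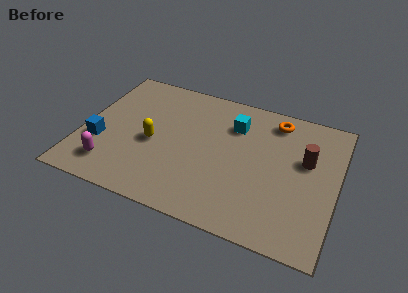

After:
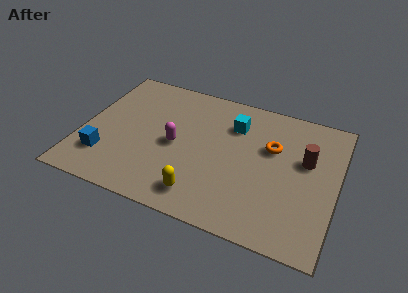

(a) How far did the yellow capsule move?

3.0

The yellow capsule moved from about (2.9, 3.2) to (5.1, 1.2), a distance of √(2.2² + 2.0²) ≈ 3.0.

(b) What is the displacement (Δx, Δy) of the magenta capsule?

(2.4, 2.0)

The magenta capsule started near (1.4, 1.4) and ended near (3.8, 3.4).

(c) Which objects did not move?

the cyan cube and the brown cylinder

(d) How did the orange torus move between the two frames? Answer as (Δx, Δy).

(0.0, -1.5)

The orange torus started near (7.6, 6.1) and ended near (7.6, 4.6).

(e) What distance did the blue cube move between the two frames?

0.8

The blue cube was near (0.8, 2.5) before and (1.1, 1.8) after, so it travelled √(0.3² + 0.7²) ≈ 0.8 units.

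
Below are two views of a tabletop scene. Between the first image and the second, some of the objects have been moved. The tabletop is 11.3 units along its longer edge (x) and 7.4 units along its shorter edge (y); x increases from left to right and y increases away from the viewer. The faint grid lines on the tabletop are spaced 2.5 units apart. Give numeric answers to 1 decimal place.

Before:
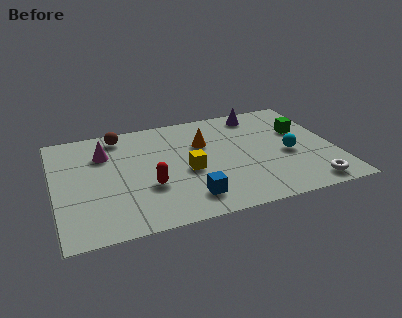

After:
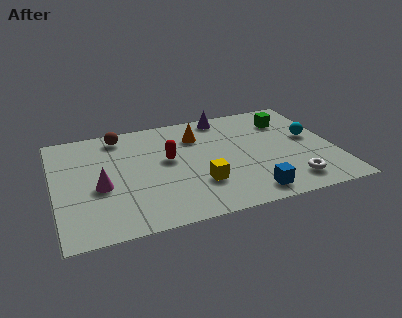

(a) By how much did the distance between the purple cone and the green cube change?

+0.4

They were about 2.3 units apart before and 2.7 after — 0.4 units further apart.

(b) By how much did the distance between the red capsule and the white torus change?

-1.0

Before: roughly 6.5 units apart; after: 5.5. That's 1.0 units closer together.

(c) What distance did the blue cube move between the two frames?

2.4

The blue cube moved from about (5.2, 1.4) to (7.6, 1.0), a distance of √(2.4² + 0.4²) ≈ 2.4.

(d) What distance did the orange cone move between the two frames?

0.6

The orange cone moved from about (6.1, 4.9) to (5.9, 5.5), a distance of √(0.2² + 0.6²) ≈ 0.6.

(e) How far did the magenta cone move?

2.2

The magenta cone moved from about (2.1, 5.3) to (1.8, 3.1), a distance of √(0.3² + 2.2²) ≈ 2.2.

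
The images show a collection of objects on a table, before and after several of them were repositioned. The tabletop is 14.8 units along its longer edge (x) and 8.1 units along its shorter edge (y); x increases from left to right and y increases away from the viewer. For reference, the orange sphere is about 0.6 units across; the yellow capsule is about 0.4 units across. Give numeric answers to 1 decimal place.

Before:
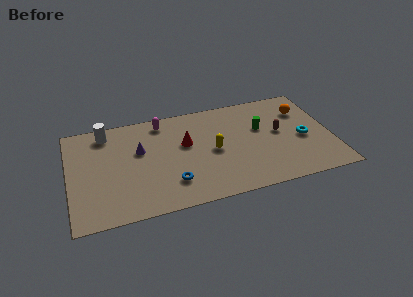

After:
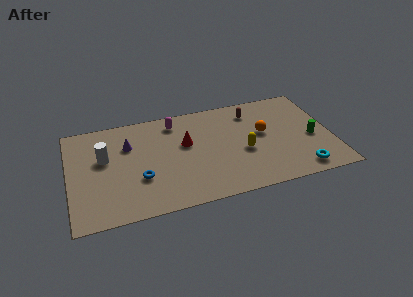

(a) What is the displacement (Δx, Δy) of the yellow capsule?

(1.7, -0.5)

From the two frames, the yellow capsule sits at roughly (8.1, 3.9) before and (9.8, 3.4) after.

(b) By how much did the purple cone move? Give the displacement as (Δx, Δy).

(-0.6, 0.6)

From the two frames, the purple cone sits at roughly (4.0, 5.0) before and (3.4, 5.6) after.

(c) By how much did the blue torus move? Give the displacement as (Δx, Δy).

(-1.7, 0.8)

From the two frames, the blue torus sits at roughly (5.6, 2.0) before and (3.9, 2.8) after.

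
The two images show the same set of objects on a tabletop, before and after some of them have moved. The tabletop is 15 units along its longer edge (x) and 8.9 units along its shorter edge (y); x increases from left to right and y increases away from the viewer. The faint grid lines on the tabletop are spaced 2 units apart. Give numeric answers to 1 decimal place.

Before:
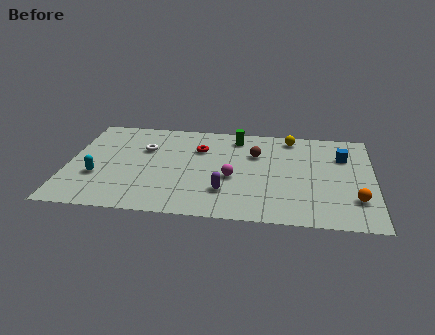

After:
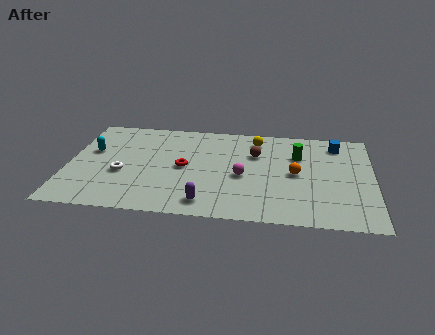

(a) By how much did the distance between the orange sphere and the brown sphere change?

-3.5

The distance was about 6.1 in the first image and 2.6 in the second, so they moved 3.5 units closer together.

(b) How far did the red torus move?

1.9

The red torus moved from about (6.4, 6.2) to (5.7, 4.4), a distance of √(0.7² + 1.8²) ≈ 1.9.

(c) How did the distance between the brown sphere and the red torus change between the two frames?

+1.0

The distance was about 2.8 in the first image and 3.8 in the second, so they moved 1.0 units further apart.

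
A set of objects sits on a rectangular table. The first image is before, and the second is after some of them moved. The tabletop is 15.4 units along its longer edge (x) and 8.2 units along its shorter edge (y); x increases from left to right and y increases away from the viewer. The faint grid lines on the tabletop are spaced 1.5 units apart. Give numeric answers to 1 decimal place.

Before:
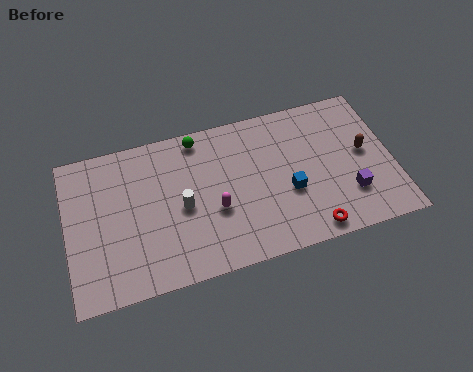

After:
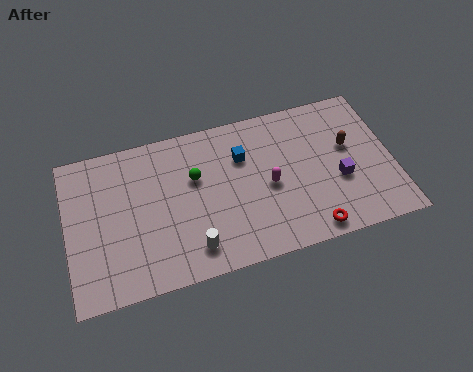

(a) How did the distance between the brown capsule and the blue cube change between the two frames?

+1.2

The distance was about 3.9 in the first image and 5.1 in the second, so they moved 1.2 units further apart.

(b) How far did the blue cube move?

3.2

The blue cube moved from about (10.4, 3.2) to (8.4, 5.7), a distance of √(2.0² + 2.5²) ≈ 3.2.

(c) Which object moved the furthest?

the blue cube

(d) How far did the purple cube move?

1.0

The purple cube moved from about (13.2, 2.3) to (12.8, 3.2), a distance of √(0.4² + 0.9²) ≈ 1.0.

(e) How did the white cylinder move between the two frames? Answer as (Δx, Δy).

(0.3, -2.3)

The white cylinder started near (5.4, 3.8) and ended near (5.7, 1.5).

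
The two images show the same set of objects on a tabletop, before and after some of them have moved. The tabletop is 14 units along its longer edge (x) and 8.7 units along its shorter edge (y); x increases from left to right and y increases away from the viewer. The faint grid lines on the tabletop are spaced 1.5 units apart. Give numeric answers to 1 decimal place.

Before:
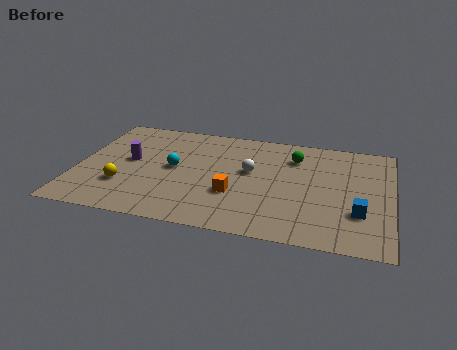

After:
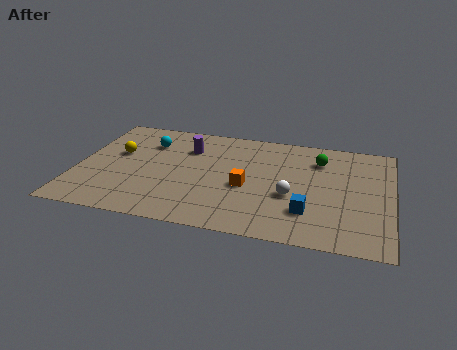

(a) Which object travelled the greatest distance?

the purple cylinder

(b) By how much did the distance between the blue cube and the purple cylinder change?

-3.6

Before: roughly 10.5 units apart; after: 6.9. That's 3.6 units closer together.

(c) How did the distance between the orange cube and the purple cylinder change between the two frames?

-1.3

The distance was about 5.1 in the first image and 3.8 in the second, so they moved 1.3 units closer together.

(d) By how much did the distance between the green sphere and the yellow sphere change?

+0.7

They were about 8.4 units apart before and 9.1 after — 0.7 units further apart.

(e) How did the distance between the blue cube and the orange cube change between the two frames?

-2.4

Before: roughly 5.5 units apart; after: 3.1. That's 2.4 units closer together.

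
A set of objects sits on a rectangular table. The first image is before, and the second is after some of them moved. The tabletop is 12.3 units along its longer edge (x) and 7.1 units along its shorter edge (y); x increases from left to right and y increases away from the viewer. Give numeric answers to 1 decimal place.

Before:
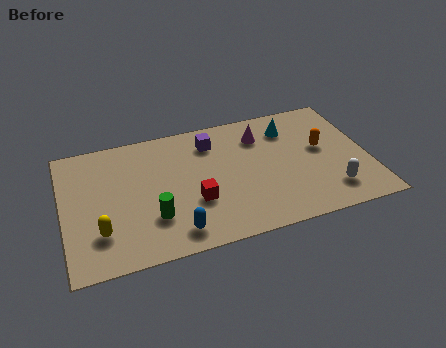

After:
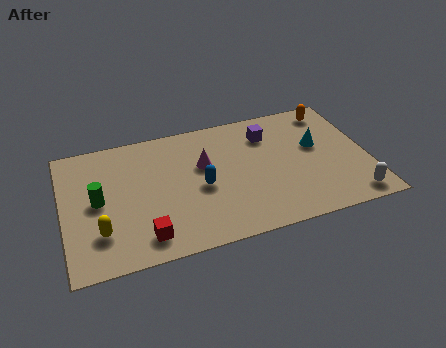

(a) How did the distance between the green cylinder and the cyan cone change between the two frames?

+2.2

Before: roughly 6.7 units apart; after: 8.9. That's 2.2 units further apart.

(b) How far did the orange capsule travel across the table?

2.2

From (10.5, 4.0) to (11.1, 6.1), the orange capsule covered √(0.6² + 2.1²) ≈ 2.2 units.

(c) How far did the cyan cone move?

1.6

The cyan cone moved from about (9.3, 5.5) to (10.3, 4.2), a distance of √(1.0² + 1.3²) ≈ 1.6.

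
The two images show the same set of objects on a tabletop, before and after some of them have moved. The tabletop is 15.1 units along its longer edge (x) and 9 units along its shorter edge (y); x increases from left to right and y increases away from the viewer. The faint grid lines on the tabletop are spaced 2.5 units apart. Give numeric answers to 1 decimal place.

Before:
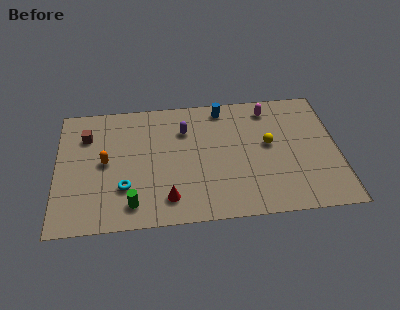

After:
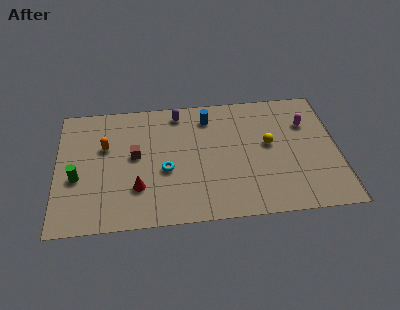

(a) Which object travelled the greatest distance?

the green cylinder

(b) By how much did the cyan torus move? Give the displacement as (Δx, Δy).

(2.2, 1.0)

The cyan torus was at about (3.6, 2.7) and moved to about (5.8, 3.7).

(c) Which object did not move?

the yellow sphere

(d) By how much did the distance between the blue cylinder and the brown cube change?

-2.8

Before: roughly 7.5 units apart; after: 4.7. That's 2.8 units closer together.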